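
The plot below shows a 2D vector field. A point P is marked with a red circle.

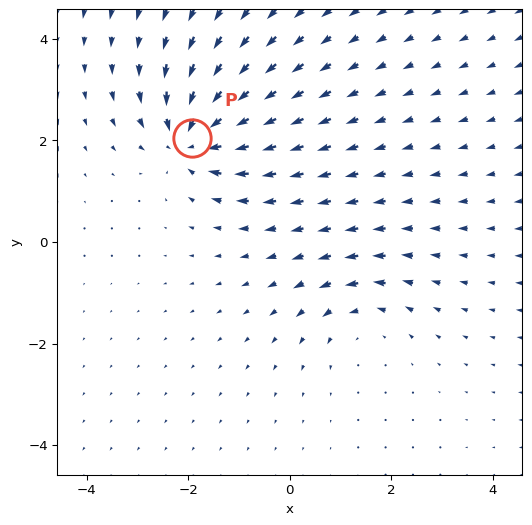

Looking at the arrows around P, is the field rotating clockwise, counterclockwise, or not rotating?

Near P at (-1.9, 2.0) the arrows show no circulation. The curl there is ≈0.

not rotating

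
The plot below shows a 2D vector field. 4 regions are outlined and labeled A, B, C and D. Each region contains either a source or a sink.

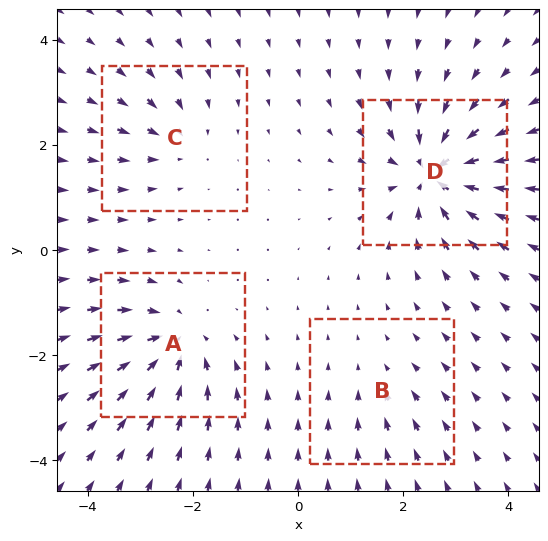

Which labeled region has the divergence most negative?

Divergence at each region's feature centre — A: about -7, B: about -2, C: about -4, D: about -9. Region D is most negative.

D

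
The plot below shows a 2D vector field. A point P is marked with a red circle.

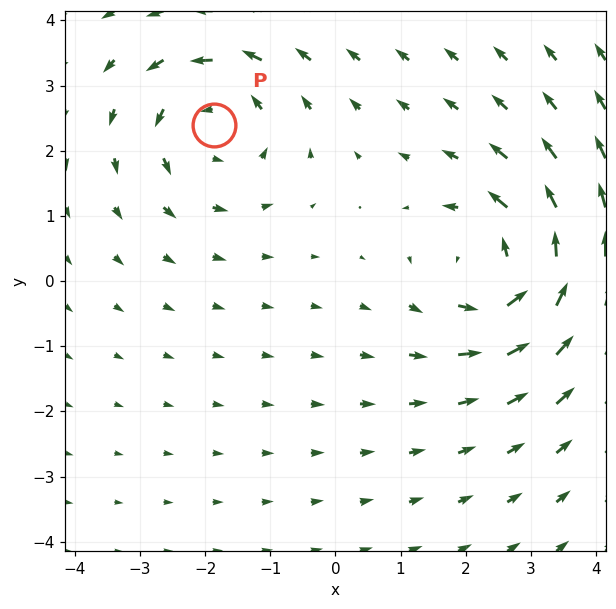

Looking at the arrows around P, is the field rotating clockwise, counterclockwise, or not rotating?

counterclockwise

Near P at (-1.9, 2.4) the arrows circulate counterclockwise. The curl (z-component) there is about +4; positive curl means counterclockwise rotation.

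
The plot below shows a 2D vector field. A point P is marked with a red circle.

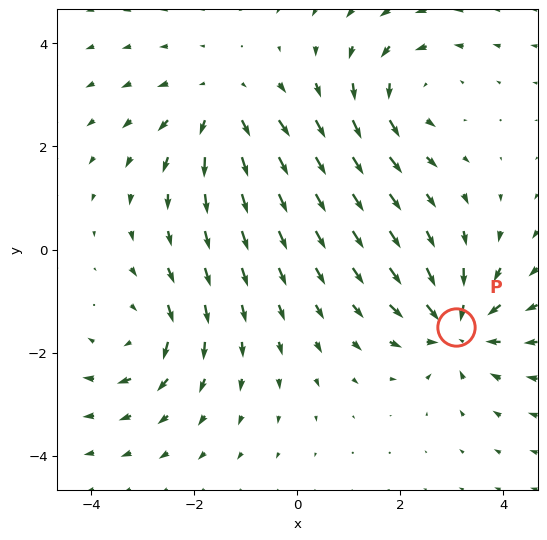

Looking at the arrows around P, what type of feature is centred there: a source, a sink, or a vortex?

At P (3.1, -1.5) the arrows converge inward. Divergence about -5, curl ≈0 — negative divergence with near-zero curl is a sink.

sink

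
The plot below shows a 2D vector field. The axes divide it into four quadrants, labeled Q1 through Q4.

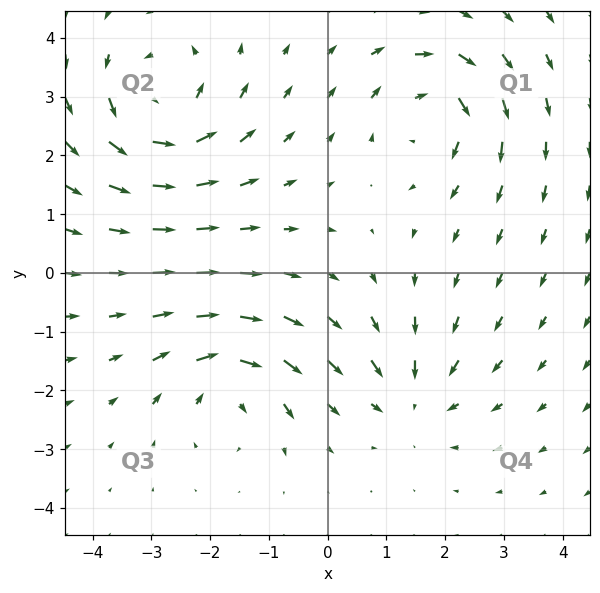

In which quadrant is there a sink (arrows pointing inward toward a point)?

Q4

The sink sits at approximately (1.4, -2.1), which lies in quadrant Q4. The divergence there is about -3, negative as expected for a sink.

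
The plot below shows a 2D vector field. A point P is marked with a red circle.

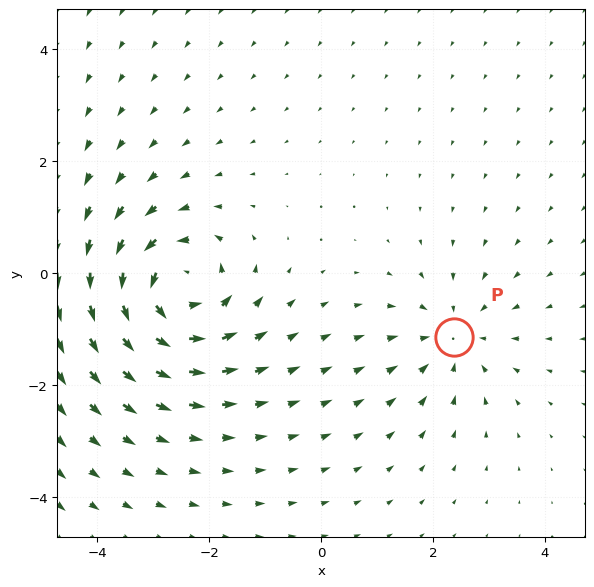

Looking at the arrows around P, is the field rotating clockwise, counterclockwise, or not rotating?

not rotating

Near P at (2.4, -1.2) the arrows show no circulation. The curl there is ≈0.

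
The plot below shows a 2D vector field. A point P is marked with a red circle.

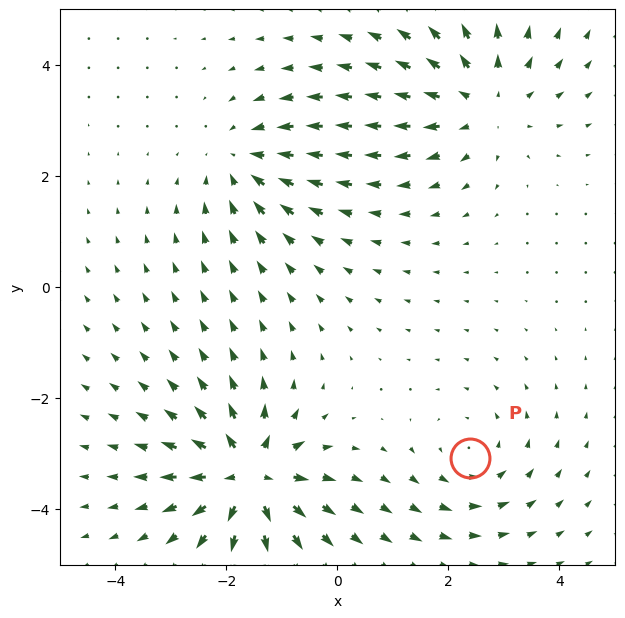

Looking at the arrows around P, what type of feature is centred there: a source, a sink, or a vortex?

vortex

At P (2.4, -3.1) the arrows circulate counterclockwise. Divergence ≈0, curl about +3 — near-zero divergence with nonzero curl is a vortex.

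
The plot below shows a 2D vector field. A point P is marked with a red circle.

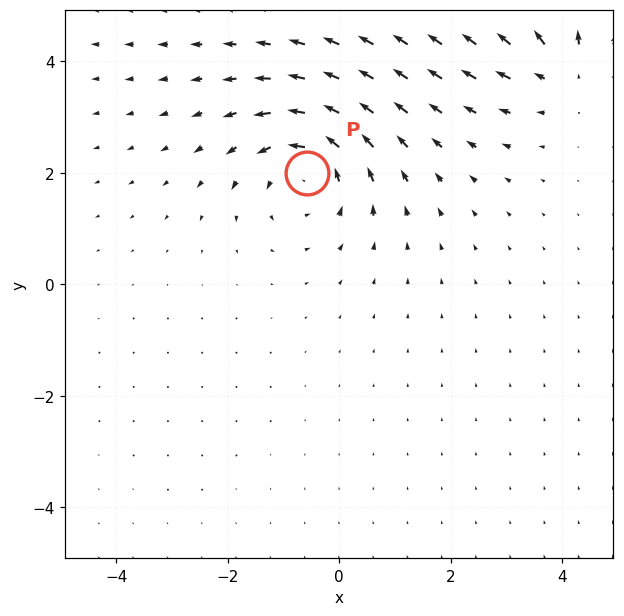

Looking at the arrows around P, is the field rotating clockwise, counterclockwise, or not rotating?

counterclockwise

Near P at (-0.6, 2.0) the arrows circulate counterclockwise. The curl (z-component) there is about +5; positive curl means counterclockwise rotation.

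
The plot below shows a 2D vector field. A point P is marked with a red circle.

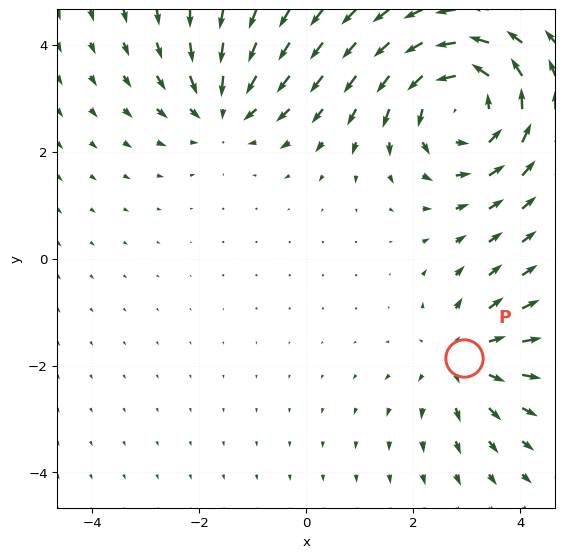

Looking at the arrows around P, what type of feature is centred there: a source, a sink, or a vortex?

source

At P (2.9, -1.9) the arrows spread outward. Divergence about +3, curl ≈0 — positive divergence with near-zero curl is a source.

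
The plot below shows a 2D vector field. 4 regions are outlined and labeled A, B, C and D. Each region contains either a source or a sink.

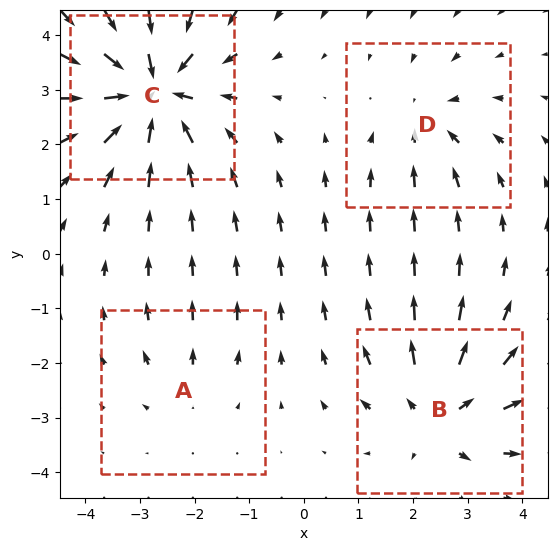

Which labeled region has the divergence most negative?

C

Divergence at each region's feature centre — A: about +2, B: about +5, C: about -7, D: about -3. Region C is most negative.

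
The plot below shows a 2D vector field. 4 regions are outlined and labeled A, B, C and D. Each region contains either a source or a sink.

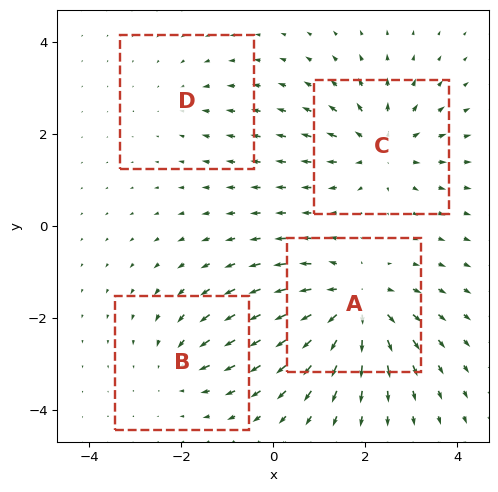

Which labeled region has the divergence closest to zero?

D

Divergence at each region's feature centre — A: about +7, B: about -3, C: about +5, D: about -2. Region D is closest to zero.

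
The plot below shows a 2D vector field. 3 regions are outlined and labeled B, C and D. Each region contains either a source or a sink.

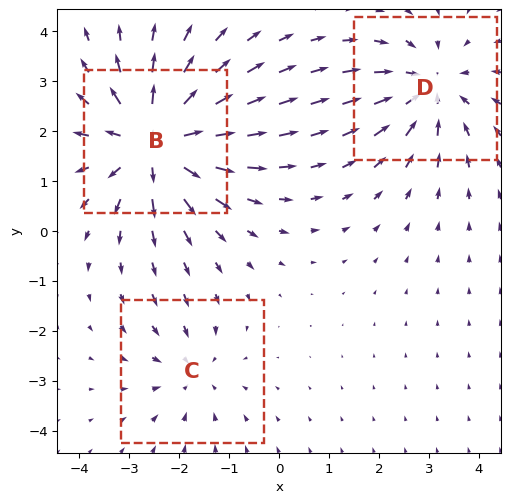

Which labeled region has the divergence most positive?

Divergence at each region's feature centre — B: about +5, C: about -2, D: about -3. Region B is most positive.

B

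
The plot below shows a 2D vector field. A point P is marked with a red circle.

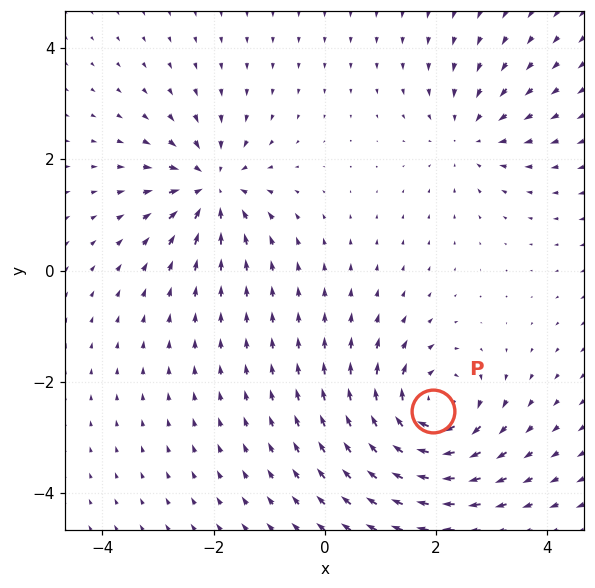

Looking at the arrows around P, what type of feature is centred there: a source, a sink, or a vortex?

vortex

At P (1.9, -2.5) the arrows circulate clockwise. Divergence ≈0, curl about -5 — near-zero divergence with nonzero curl is a vortex.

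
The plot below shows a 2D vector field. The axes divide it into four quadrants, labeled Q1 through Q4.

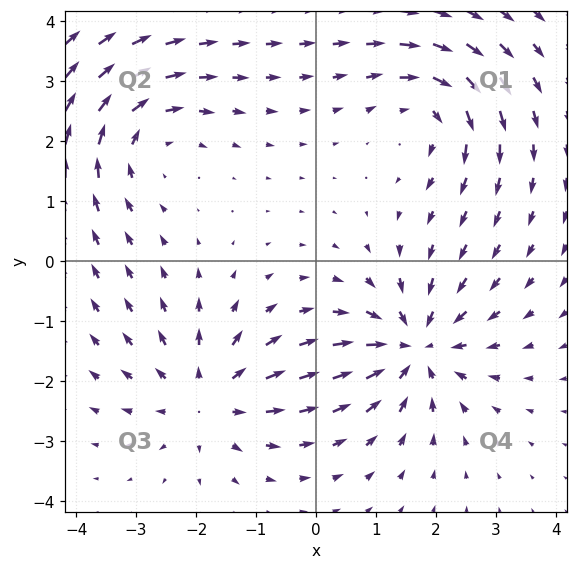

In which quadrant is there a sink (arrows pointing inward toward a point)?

Q4

The sink sits at approximately (1.6, -1.4), which lies in quadrant Q4. The divergence there is about -5, negative as expected for a sink.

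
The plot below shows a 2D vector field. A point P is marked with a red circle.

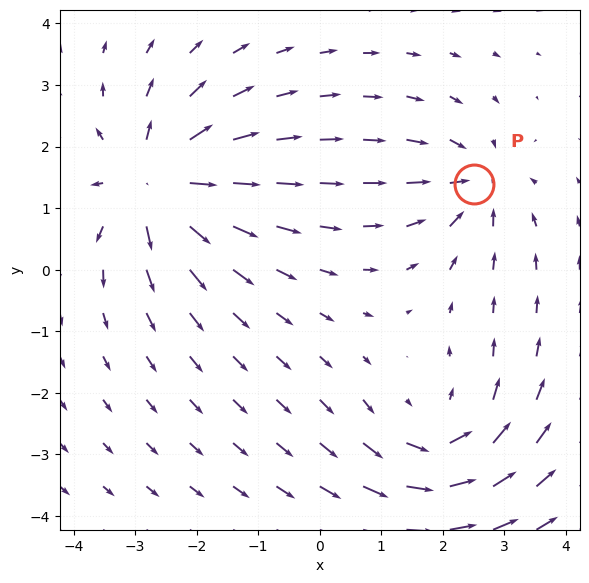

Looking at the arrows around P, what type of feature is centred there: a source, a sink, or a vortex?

sink

At P (2.5, 1.4) the arrows converge inward. Divergence about -4, curl ≈0 — negative divergence with near-zero curl is a sink.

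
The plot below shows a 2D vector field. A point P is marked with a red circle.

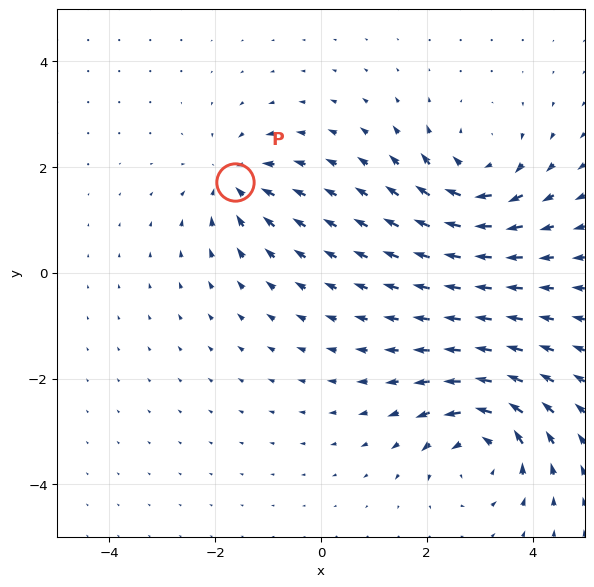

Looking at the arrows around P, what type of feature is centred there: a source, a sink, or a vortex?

sink

At P (-1.6, 1.7) the arrows converge inward. Divergence about -4, curl ≈0 — negative divergence with near-zero curl is a sink.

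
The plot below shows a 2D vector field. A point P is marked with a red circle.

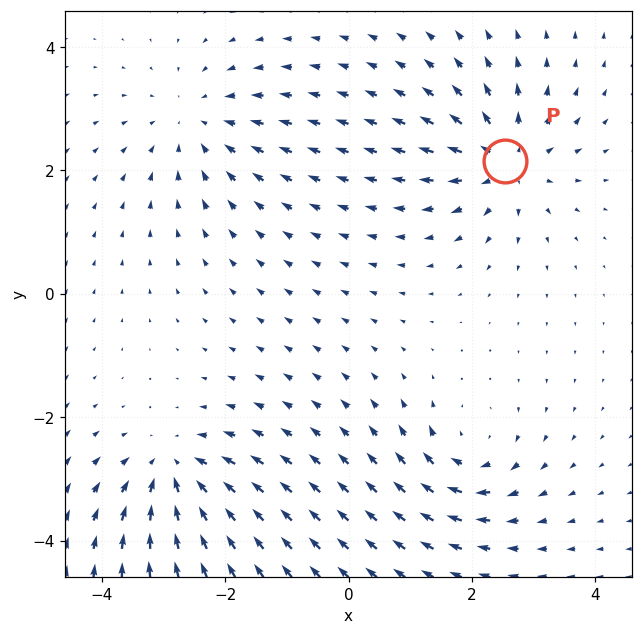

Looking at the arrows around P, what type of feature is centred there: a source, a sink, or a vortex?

At P (2.5, 2.1) the arrows spread outward. Divergence about +7, curl ≈0 — positive divergence with near-zero curl is a source.

source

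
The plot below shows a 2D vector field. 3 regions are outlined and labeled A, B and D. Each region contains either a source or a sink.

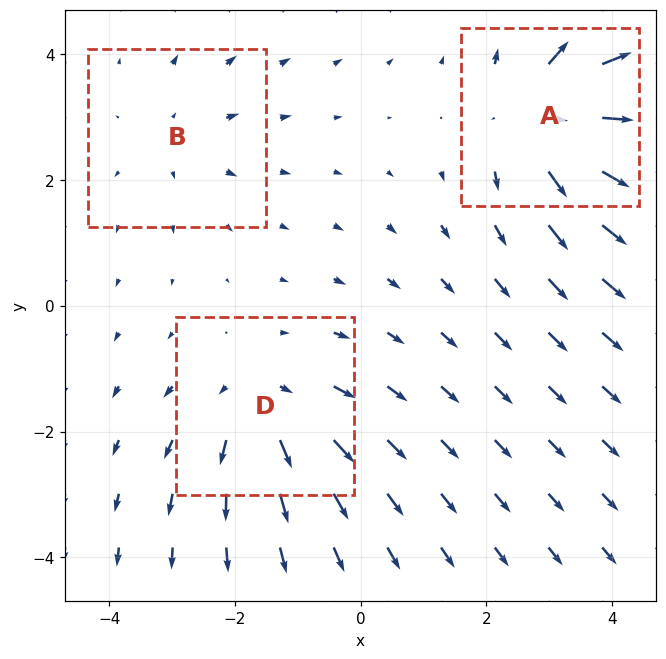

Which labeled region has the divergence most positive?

A

Divergence at each region's feature centre — A: about +5, B: about +2, D: about +3. Region A is most positive.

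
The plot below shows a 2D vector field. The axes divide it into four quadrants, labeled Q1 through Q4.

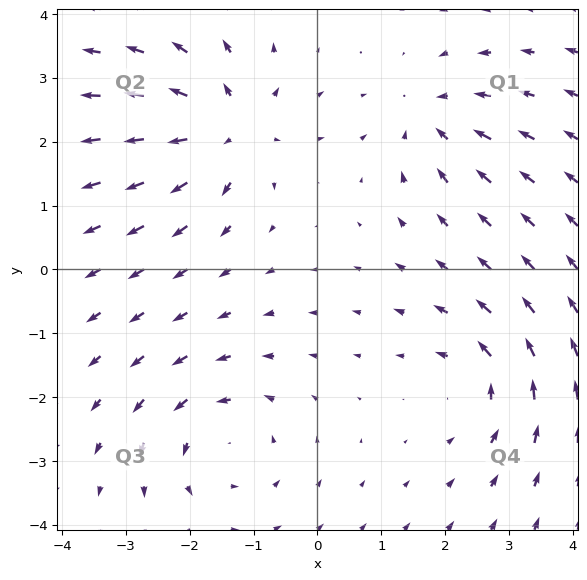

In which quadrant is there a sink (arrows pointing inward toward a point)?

Q1

The sink sits at approximately (1.8, 2.4), which lies in quadrant Q1. The divergence there is about -4, negative as expected for a sink.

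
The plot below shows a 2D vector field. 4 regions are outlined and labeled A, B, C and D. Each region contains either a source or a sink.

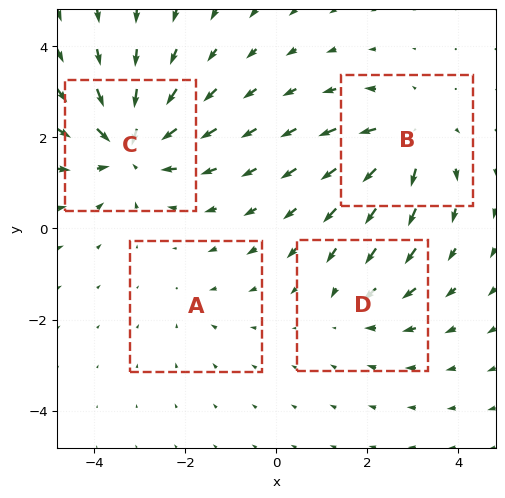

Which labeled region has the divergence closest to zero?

A

Divergence at each region's feature centre — A: about -2, B: about +4, C: about -6, D: about -3. Region A is closest to zero.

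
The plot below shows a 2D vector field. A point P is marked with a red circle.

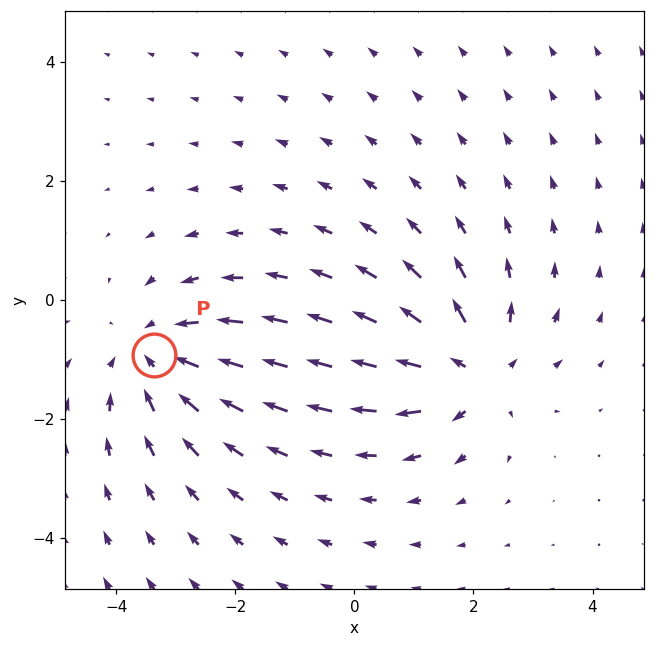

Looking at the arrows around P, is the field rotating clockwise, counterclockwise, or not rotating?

not rotating

Near P at (-3.4, -0.9) the arrows show no circulation. The curl there is ≈0.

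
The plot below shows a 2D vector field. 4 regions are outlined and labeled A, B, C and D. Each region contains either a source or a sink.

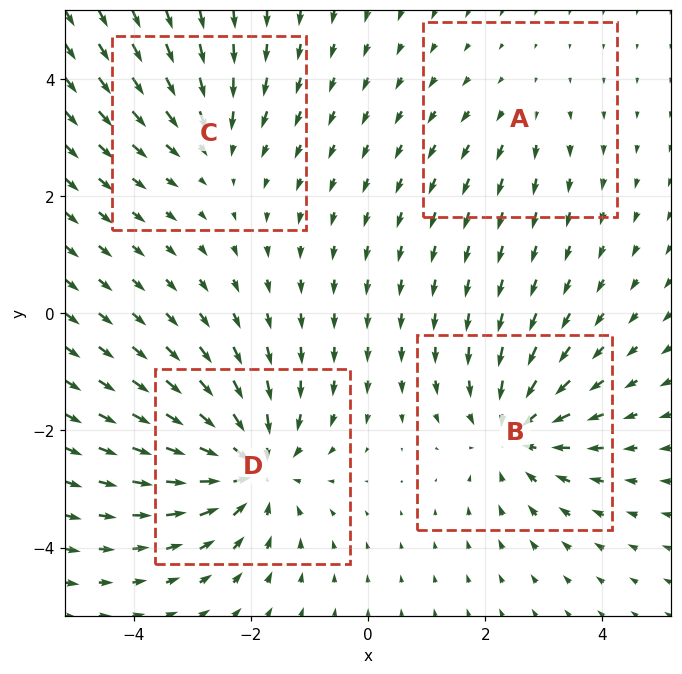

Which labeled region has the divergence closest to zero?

A

Divergence at each region's feature centre — A: about +2, B: about -5, C: about -3, D: about -6. Region A is closest to zero.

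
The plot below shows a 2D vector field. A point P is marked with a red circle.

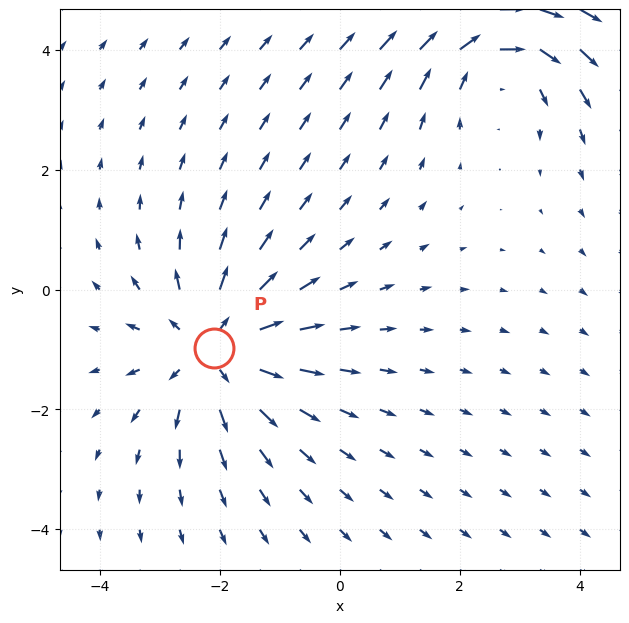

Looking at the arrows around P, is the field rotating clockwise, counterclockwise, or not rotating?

not rotating

Near P at (-2.1, -1.0) the arrows show no circulation. The curl there is ≈0.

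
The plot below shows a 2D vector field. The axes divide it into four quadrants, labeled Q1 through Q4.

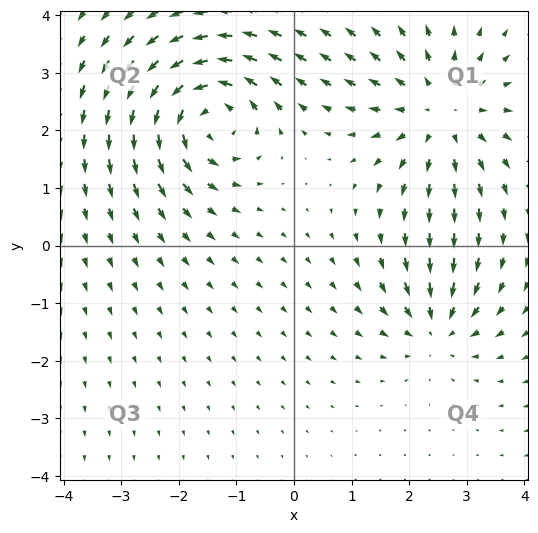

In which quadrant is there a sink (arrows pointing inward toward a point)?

Q4

The sink sits at approximately (2.5, -1.4), which lies in quadrant Q4. The divergence there is about -4, negative as expected for a sink.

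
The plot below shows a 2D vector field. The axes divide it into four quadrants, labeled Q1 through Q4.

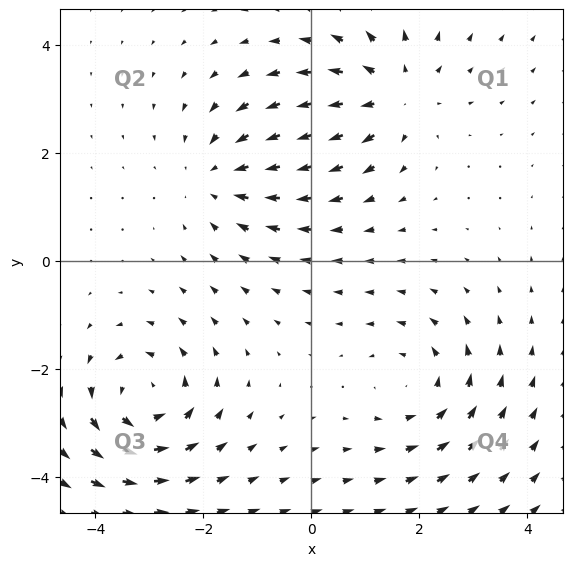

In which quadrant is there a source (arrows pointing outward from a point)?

Q1

The source sits at approximately (1.5, 3.1), which lies in quadrant Q1. The divergence there is about +3, positive as expected for a source.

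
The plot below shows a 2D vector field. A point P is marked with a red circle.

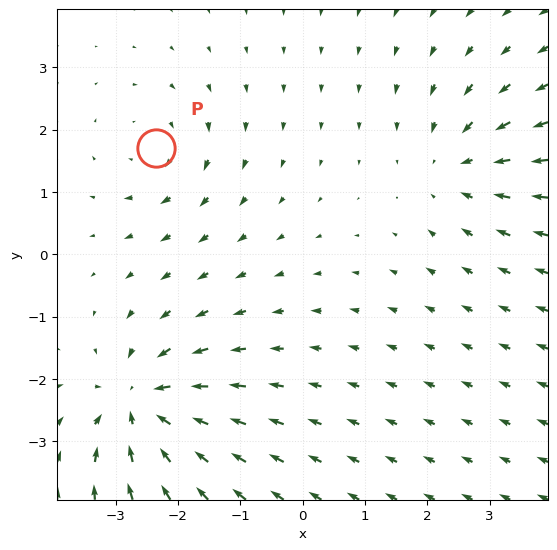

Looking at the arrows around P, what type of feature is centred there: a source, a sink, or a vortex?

vortex

At P (-2.4, 1.7) the arrows circulate clockwise. Divergence ≈0, curl about -3 — near-zero divergence with nonzero curl is a vortex.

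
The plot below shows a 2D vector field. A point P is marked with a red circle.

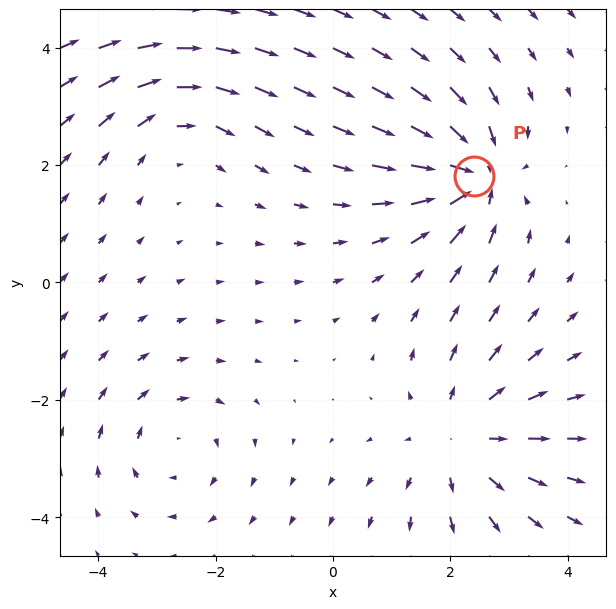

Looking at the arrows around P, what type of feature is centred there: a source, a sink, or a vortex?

sink

At P (2.4, 1.8) the arrows converge inward. Divergence about -5, curl ≈0 — negative divergence with near-zero curl is a sink.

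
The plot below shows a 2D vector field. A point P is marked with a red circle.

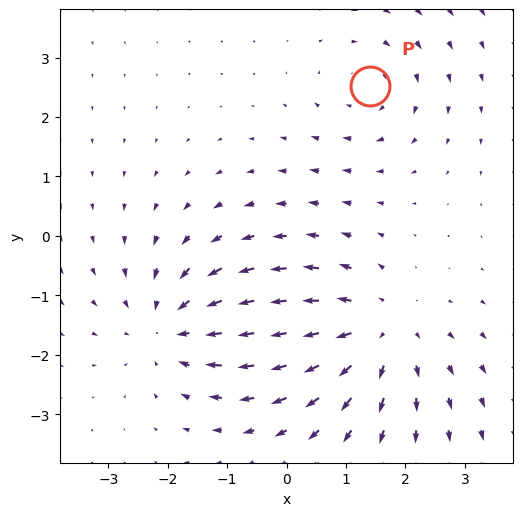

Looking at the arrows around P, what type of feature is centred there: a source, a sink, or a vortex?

vortex

At P (1.4, 2.5) the arrows circulate clockwise. Divergence ≈0, curl about -3 — near-zero divergence with nonzero curl is a vortex.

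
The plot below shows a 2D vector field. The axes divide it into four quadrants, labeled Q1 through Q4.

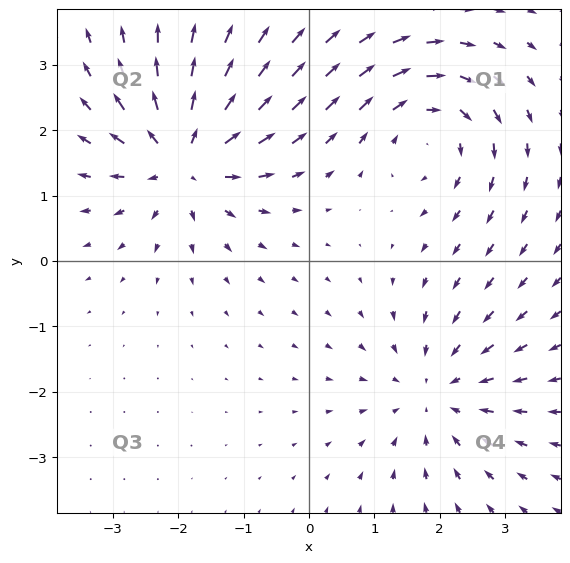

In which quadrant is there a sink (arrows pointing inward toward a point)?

The sink sits at approximately (2.0, -2.0), which lies in quadrant Q4. The divergence there is about -3, negative as expected for a sink.

Q4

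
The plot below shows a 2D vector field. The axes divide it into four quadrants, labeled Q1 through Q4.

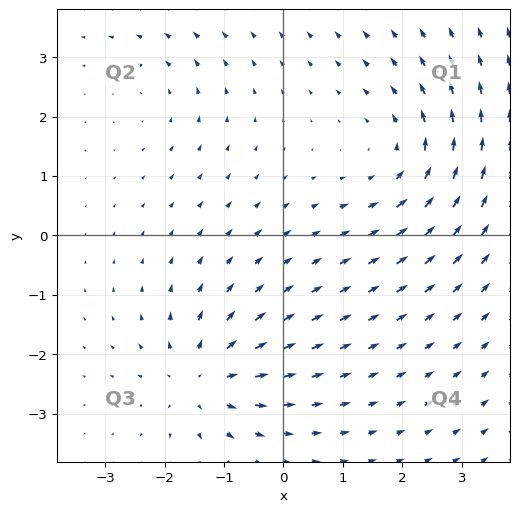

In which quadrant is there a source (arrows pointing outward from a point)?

Q3

The source sits at approximately (-1.4, -2.4), which lies in quadrant Q3. The divergence there is about +5, positive as expected for a source.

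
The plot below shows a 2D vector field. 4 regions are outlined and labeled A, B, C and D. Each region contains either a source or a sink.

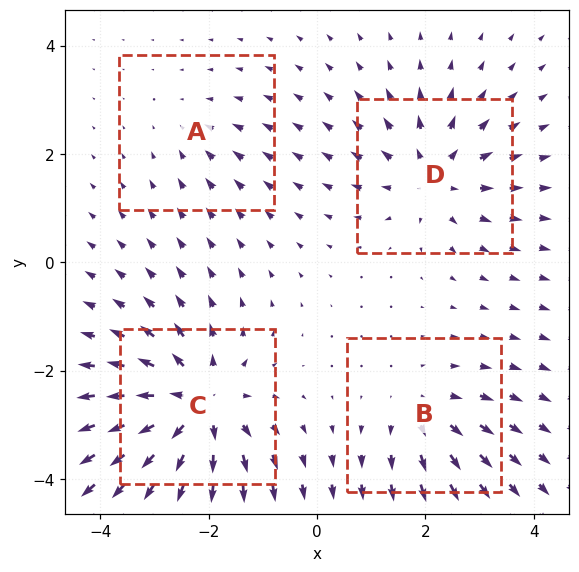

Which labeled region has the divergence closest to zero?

Divergence at each region's feature centre — A: about -2, B: about +4, C: about +7, D: about +5. Region A is closest to zero.

A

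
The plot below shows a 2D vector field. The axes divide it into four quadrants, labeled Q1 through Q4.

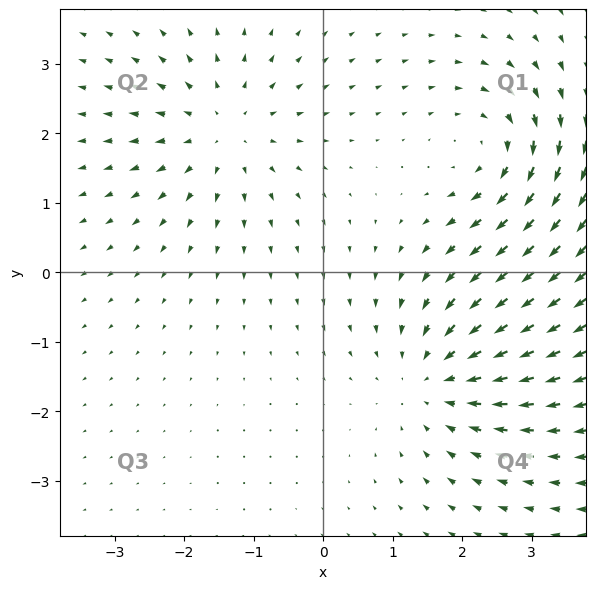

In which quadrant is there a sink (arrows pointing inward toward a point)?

The sink sits at approximately (1.6, -1.5), which lies in quadrant Q4. The divergence there is about -3, negative as expected for a sink.

Q4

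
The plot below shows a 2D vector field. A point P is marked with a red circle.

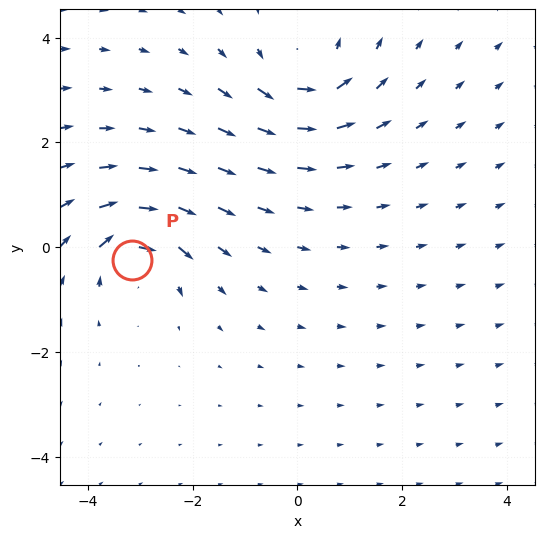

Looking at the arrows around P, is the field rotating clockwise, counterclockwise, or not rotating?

clockwise

Near P at (-3.2, -0.2) the arrows circulate clockwise. The curl (z-component) there is about -5; negative curl means clockwise rotation.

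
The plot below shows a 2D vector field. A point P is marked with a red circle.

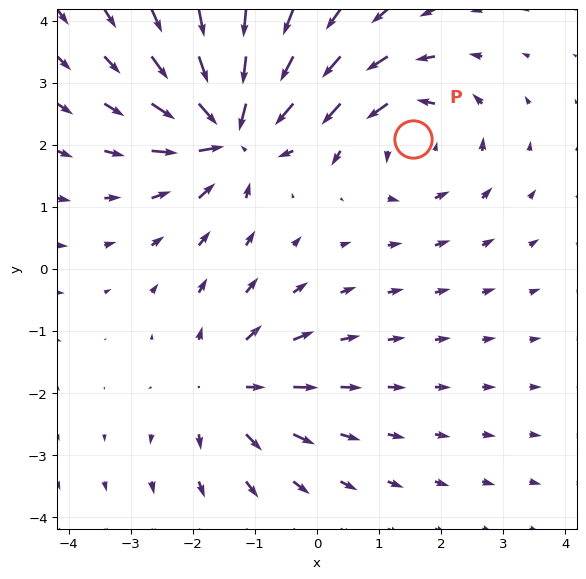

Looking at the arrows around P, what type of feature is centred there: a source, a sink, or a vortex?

vortex

At P (1.5, 2.1) the arrows circulate counterclockwise. Divergence ≈0, curl about +3 — near-zero divergence with nonzero curl is a vortex.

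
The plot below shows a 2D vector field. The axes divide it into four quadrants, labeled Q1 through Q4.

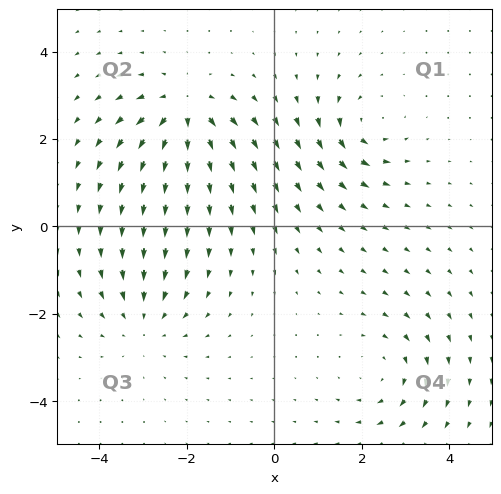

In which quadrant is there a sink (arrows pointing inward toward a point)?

The sink sits at approximately (-3.0, -2.2), which lies in quadrant Q3. The divergence there is about -3, negative as expected for a sink.

Q3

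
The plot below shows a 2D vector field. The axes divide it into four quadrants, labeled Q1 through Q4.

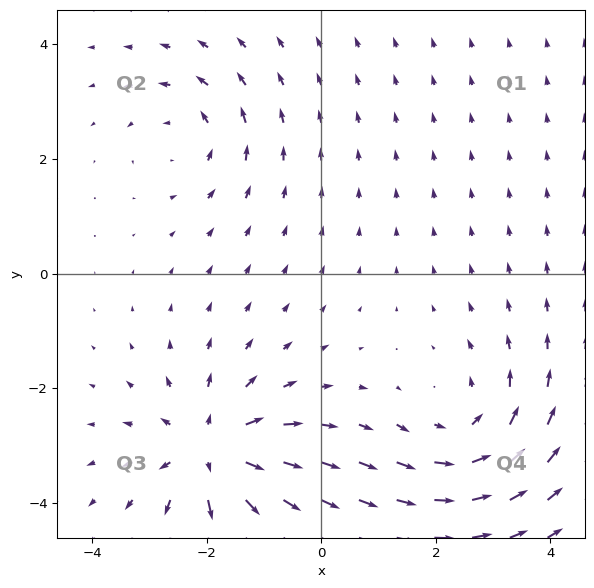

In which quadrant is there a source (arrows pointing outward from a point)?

Q3

The source sits at approximately (-1.9, -3.1), which lies in quadrant Q3. The divergence there is about +5, positive as expected for a source.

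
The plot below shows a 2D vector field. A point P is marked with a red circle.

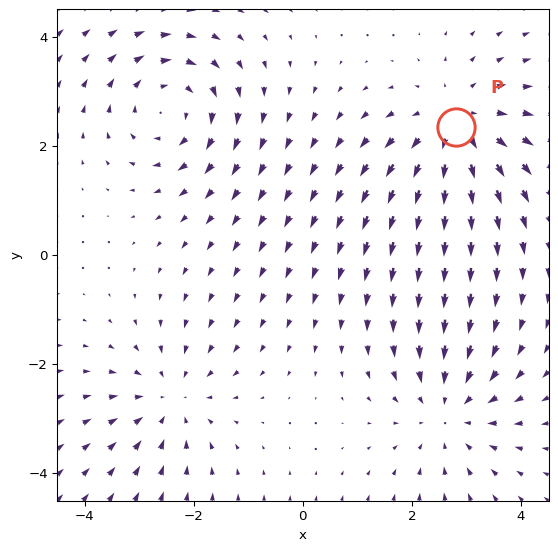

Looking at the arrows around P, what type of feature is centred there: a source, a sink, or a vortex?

At P (2.8, 2.3) the arrows spread outward. Divergence about +4, curl ≈0 — positive divergence with near-zero curl is a source.

source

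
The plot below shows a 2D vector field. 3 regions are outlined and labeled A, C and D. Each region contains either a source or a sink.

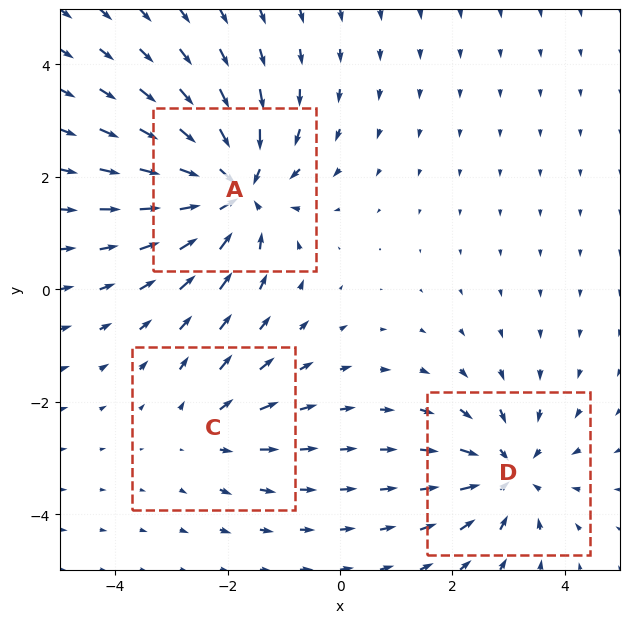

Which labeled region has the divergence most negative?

Divergence at each region's feature centre — A: about -6, C: about +2, D: about -4. Region A is most negative.

A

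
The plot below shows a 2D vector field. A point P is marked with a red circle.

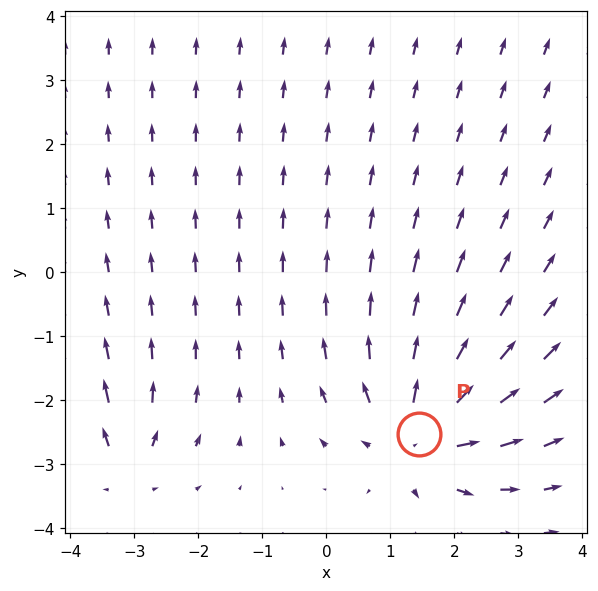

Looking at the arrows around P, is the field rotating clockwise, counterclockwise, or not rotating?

not rotating

Near P at (1.4, -2.5) the arrows show no circulation. The curl there is ≈0.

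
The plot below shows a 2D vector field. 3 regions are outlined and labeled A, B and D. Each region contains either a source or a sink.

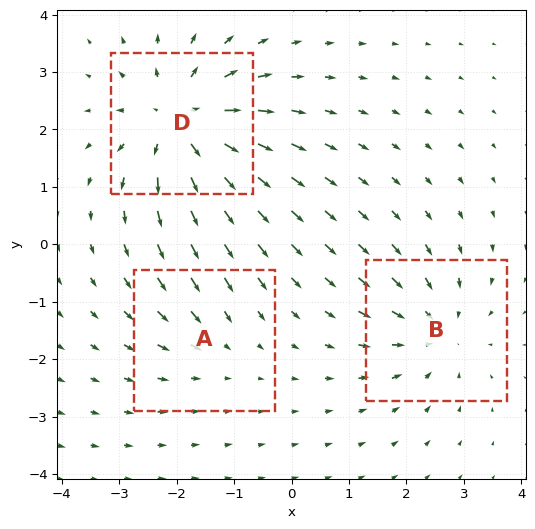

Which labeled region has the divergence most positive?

Divergence at each region's feature centre — A: about -2, B: about -3, D: about +5. Region D is most positive.

D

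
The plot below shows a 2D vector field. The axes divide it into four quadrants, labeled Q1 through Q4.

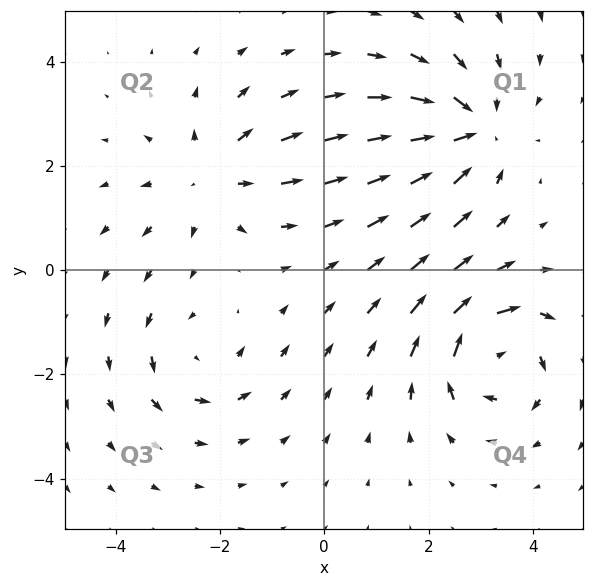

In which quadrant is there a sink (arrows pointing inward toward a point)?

The sink sits at approximately (2.8, 2.7), which lies in quadrant Q1. The divergence there is about -5, negative as expected for a sink.

Q1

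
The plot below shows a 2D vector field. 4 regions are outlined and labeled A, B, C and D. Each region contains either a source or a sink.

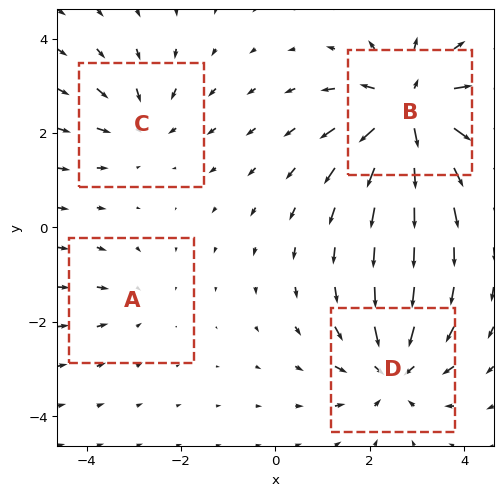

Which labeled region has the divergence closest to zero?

Divergence at each region's feature centre — A: about -2, B: about +7, C: about -4, D: about -5. Region A is closest to zero.

A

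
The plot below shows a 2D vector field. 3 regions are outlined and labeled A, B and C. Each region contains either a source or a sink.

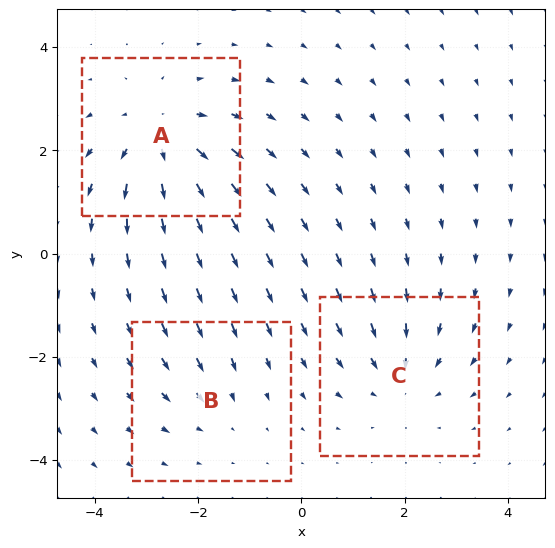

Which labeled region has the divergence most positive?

Divergence at each region's feature centre — A: about +4, B: about -2, C: about -3. Region A is most positive.

A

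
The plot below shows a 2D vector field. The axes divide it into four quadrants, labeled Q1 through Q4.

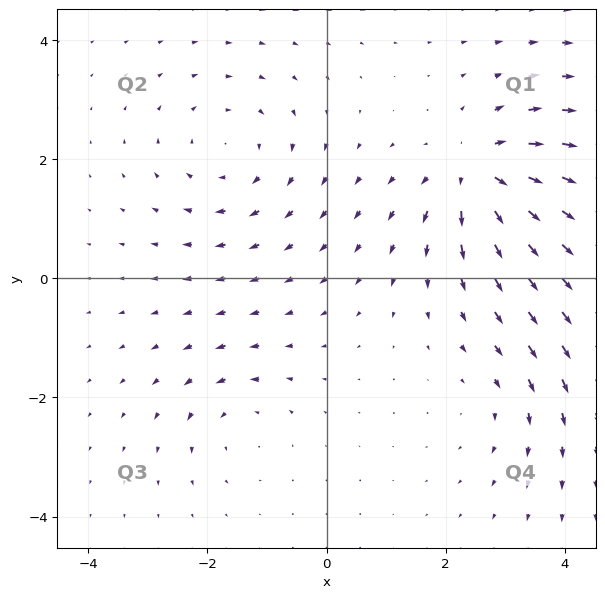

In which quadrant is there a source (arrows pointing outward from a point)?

The source sits at approximately (2.6, 1.8), which lies in quadrant Q1. The divergence there is about +6, positive as expected for a source.

Q1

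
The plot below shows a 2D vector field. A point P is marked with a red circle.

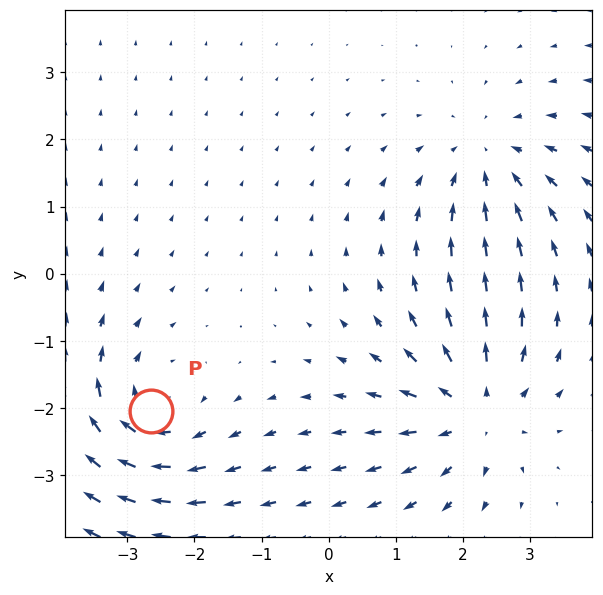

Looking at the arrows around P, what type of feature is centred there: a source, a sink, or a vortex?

vortex

At P (-2.7, -2.0) the arrows circulate clockwise. Divergence ≈0, curl about -5 — near-zero divergence with nonzero curl is a vortex.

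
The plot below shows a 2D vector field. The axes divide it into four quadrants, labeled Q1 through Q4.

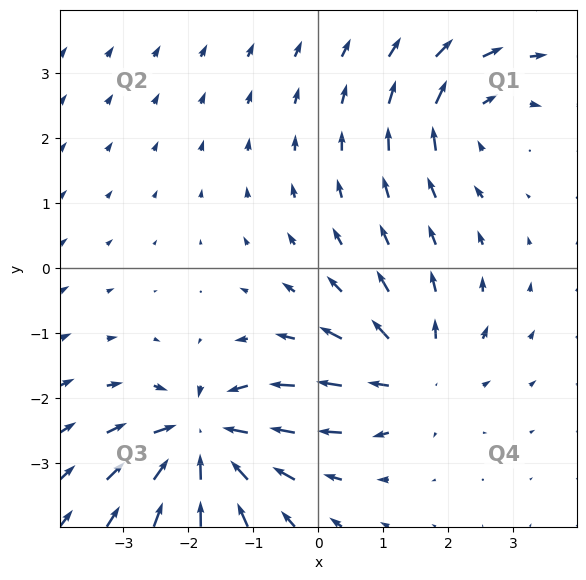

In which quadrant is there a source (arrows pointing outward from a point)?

Q4

The source sits at approximately (1.5, -1.7), which lies in quadrant Q4. The divergence there is about +3, positive as expected for a source.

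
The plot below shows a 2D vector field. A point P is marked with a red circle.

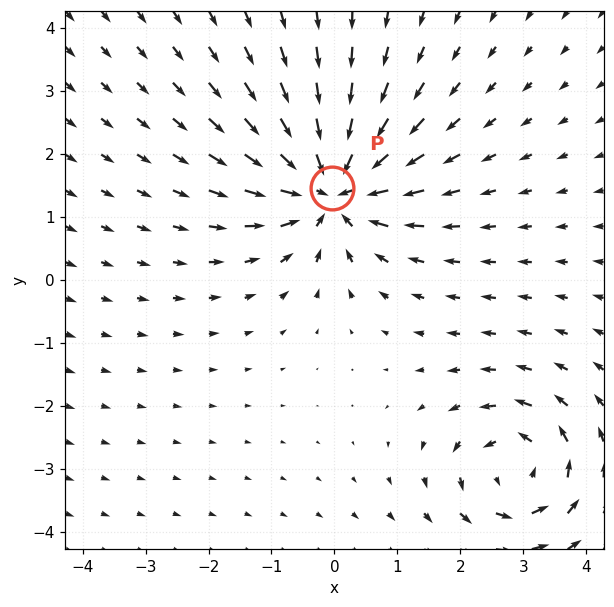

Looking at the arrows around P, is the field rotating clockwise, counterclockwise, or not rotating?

not rotating

Near P at (-0.0, 1.5) the arrows show no circulation. The curl there is ≈0.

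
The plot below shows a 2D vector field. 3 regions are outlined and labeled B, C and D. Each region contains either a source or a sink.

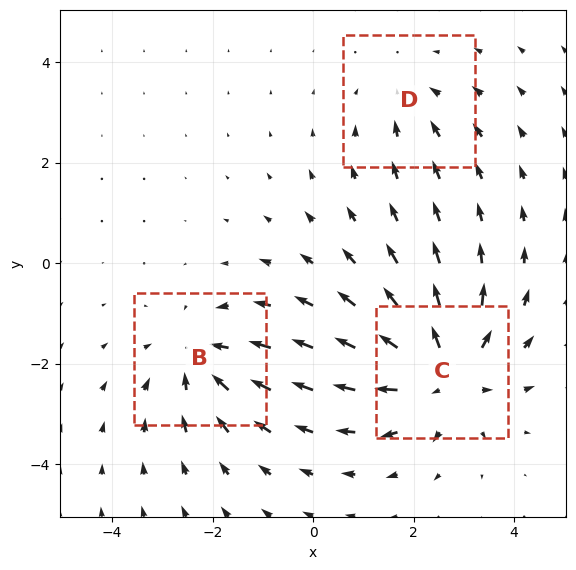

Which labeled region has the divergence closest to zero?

Divergence at each region's feature centre — B: about -3, C: about +4, D: about -2. Region D is closest to zero.

D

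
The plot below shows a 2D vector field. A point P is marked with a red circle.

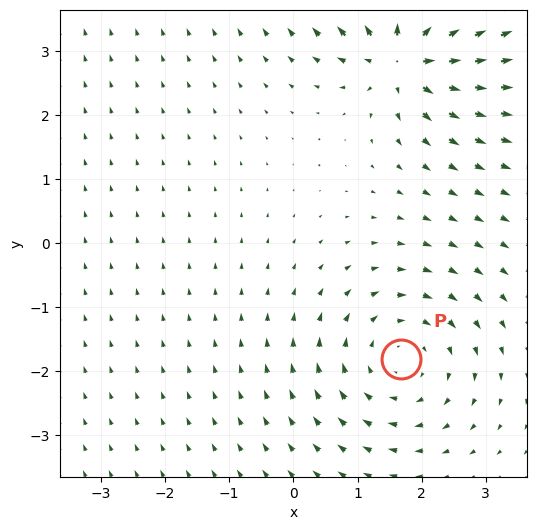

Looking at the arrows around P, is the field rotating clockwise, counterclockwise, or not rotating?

Near P at (1.7, -1.8) the arrows circulate clockwise. The curl (z-component) there is about -3; negative curl means clockwise rotation.

clockwise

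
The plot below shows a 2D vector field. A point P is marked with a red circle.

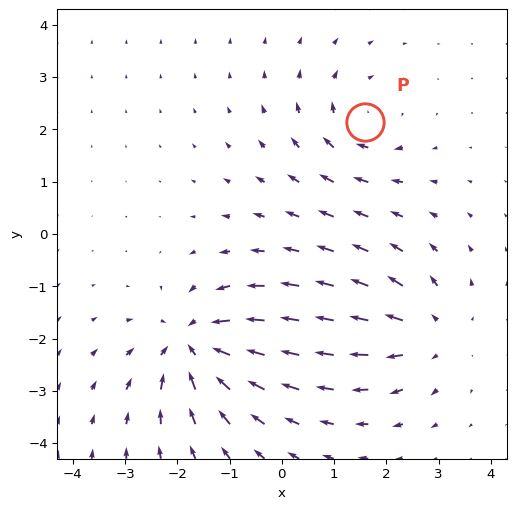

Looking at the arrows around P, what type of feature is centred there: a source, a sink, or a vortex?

At P (1.6, 2.1) the arrows circulate clockwise. Divergence ≈0, curl about -4 — near-zero divergence with nonzero curl is a vortex.

vortex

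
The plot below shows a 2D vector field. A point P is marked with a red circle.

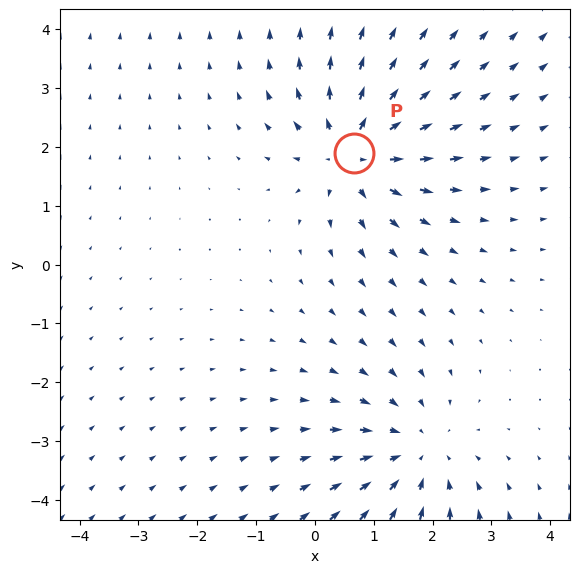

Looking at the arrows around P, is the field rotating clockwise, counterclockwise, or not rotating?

not rotating

Near P at (0.7, 1.9) the arrows show no circulation. The curl there is ≈0.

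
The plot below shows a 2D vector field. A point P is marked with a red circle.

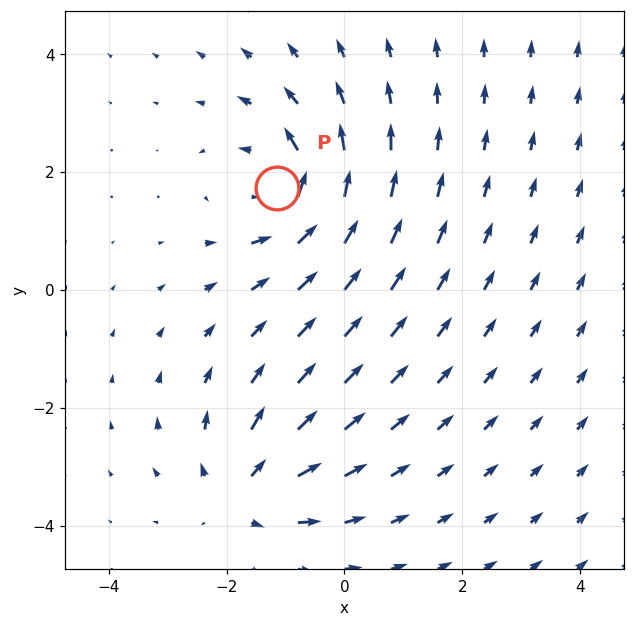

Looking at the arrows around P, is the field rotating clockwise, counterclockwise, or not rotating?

Near P at (-1.1, 1.7) the arrows circulate counterclockwise. The curl (z-component) there is about +5; positive curl means counterclockwise rotation.

counterclockwise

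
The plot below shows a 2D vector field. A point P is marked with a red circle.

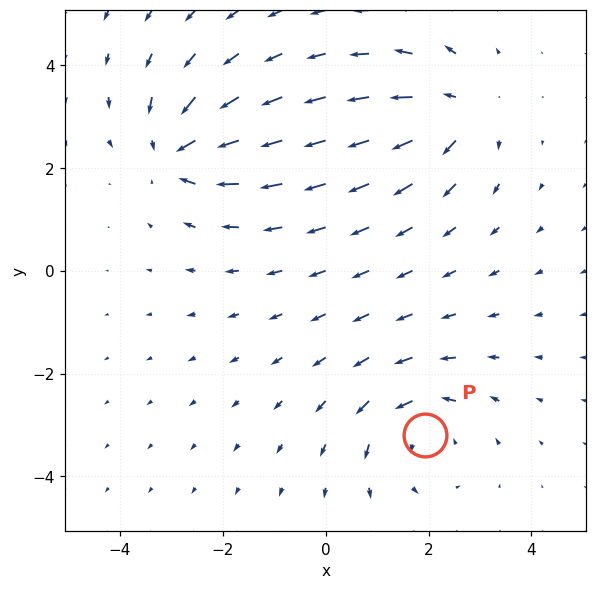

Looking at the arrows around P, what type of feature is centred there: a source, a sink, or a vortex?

vortex

At P (1.9, -3.2) the arrows circulate counterclockwise. Divergence ≈0, curl about +4 — near-zero divergence with nonzero curl is a vortex.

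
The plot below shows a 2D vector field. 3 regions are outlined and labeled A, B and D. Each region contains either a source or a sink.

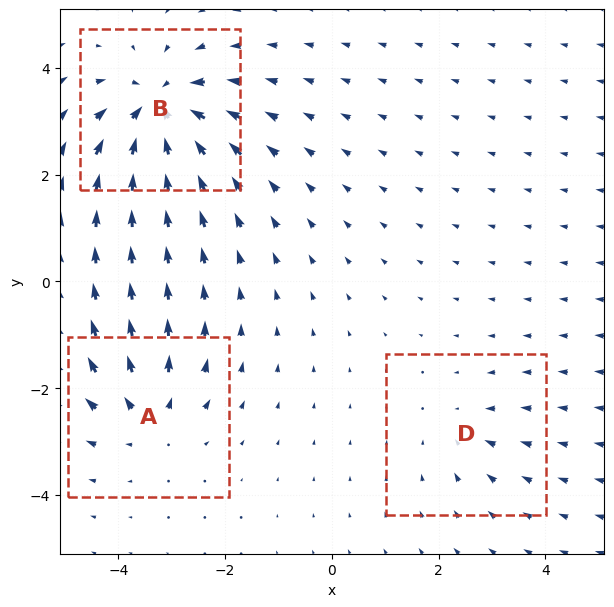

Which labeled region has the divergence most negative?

Divergence at each region's feature centre — A: about +4, B: about -6, D: about -2. Region B is most negative.

B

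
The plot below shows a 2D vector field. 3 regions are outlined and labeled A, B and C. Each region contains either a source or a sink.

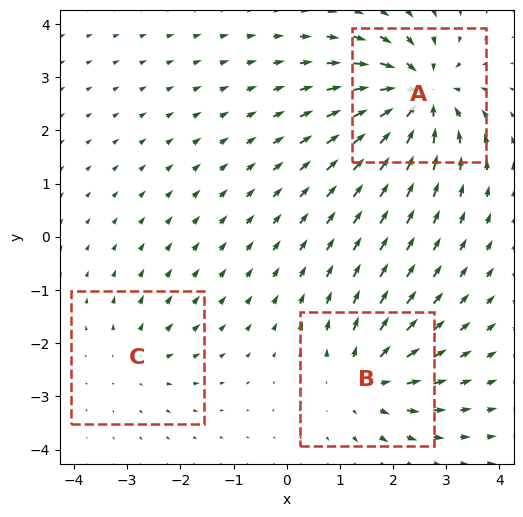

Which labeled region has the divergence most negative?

Divergence at each region's feature centre — A: about -6, B: about +4, C: about +2. Region A is most negative.

A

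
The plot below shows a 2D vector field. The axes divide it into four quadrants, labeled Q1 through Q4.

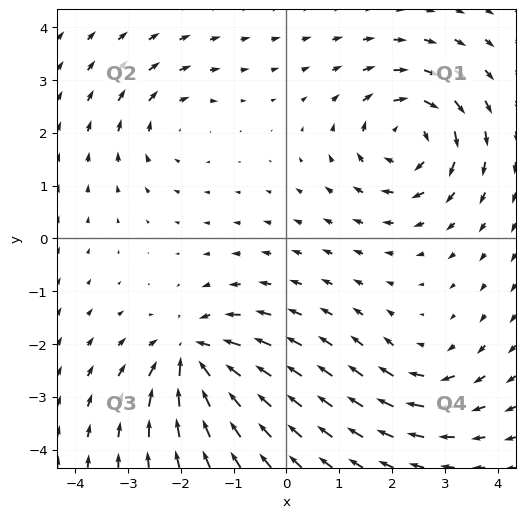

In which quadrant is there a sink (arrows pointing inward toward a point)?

The sink sits at approximately (-1.8, -2.2), which lies in quadrant Q3. The divergence there is about -6, negative as expected for a sink.

Q3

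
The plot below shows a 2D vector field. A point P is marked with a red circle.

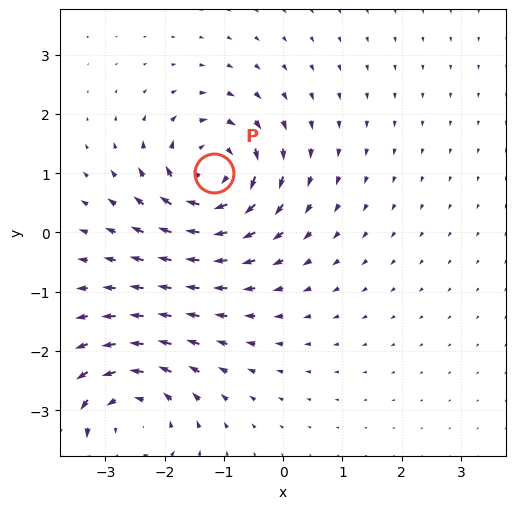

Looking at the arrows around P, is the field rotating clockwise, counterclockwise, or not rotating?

Near P at (-1.2, 1.0) the arrows circulate clockwise. The curl (z-component) there is about -5; negative curl means clockwise rotation.

clockwise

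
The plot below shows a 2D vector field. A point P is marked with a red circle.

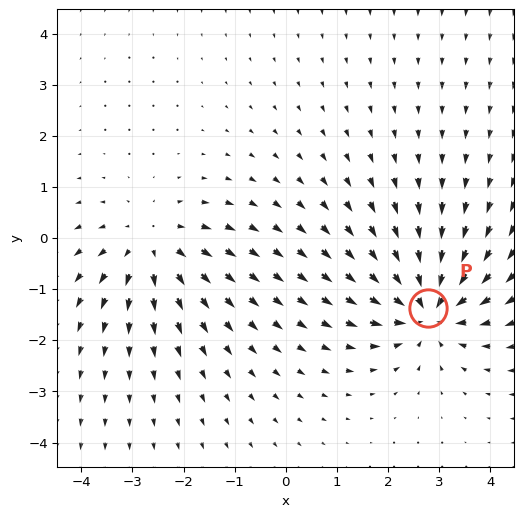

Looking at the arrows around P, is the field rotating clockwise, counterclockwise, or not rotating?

Near P at (2.8, -1.4) the arrows show no circulation. The curl there is ≈0.

not rotating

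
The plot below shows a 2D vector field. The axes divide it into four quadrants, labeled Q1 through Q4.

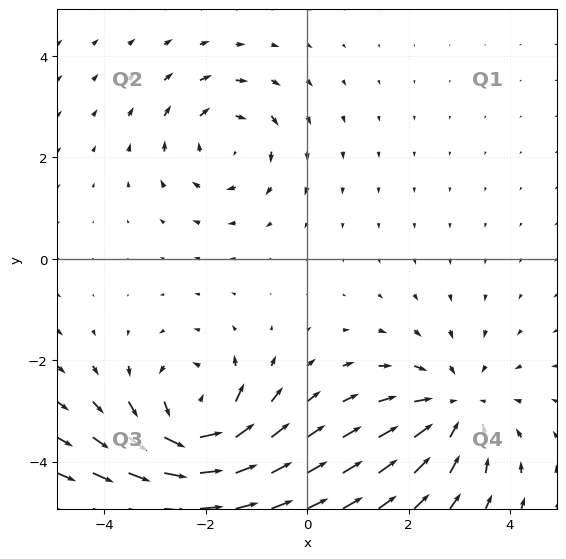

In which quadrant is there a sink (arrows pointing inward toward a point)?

Q4

The sink sits at approximately (2.9, -2.9), which lies in quadrant Q4. The divergence there is about -3, negative as expected for a sink.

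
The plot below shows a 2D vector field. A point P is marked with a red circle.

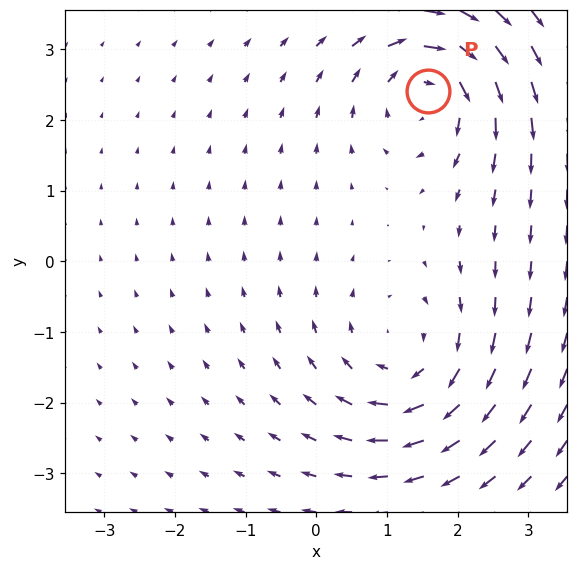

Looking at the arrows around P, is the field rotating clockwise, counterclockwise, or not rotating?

clockwise

Near P at (1.6, 2.4) the arrows circulate clockwise. The curl (z-component) there is about -6; negative curl means clockwise rotation.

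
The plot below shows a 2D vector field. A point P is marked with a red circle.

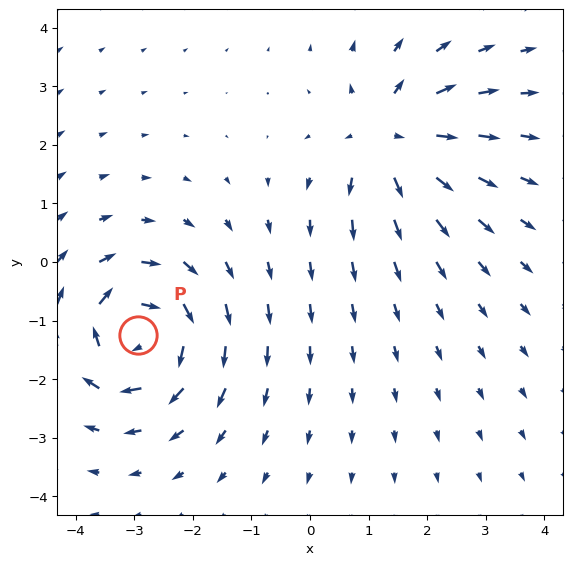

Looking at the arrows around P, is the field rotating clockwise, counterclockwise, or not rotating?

clockwise

Near P at (-2.9, -1.2) the arrows circulate clockwise. The curl (z-component) there is about -6; negative curl means clockwise rotation.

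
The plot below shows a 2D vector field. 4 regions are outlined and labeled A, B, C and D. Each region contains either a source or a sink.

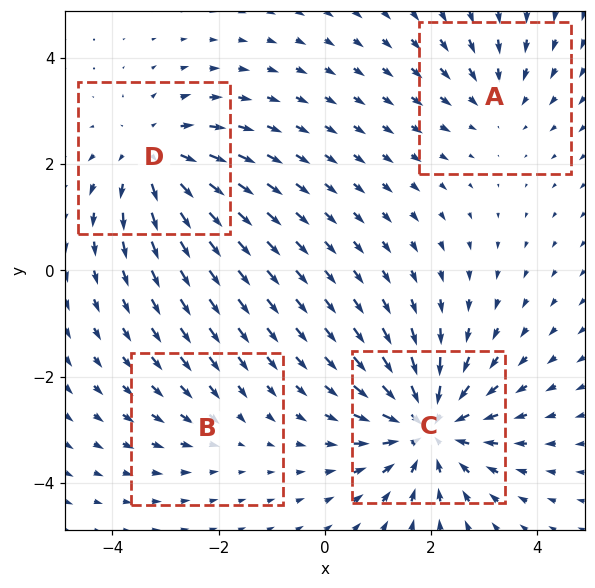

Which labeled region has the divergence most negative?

C

Divergence at each region's feature centre — A: about -3, B: about -2, C: about -6, D: about +5. Region C is most negative.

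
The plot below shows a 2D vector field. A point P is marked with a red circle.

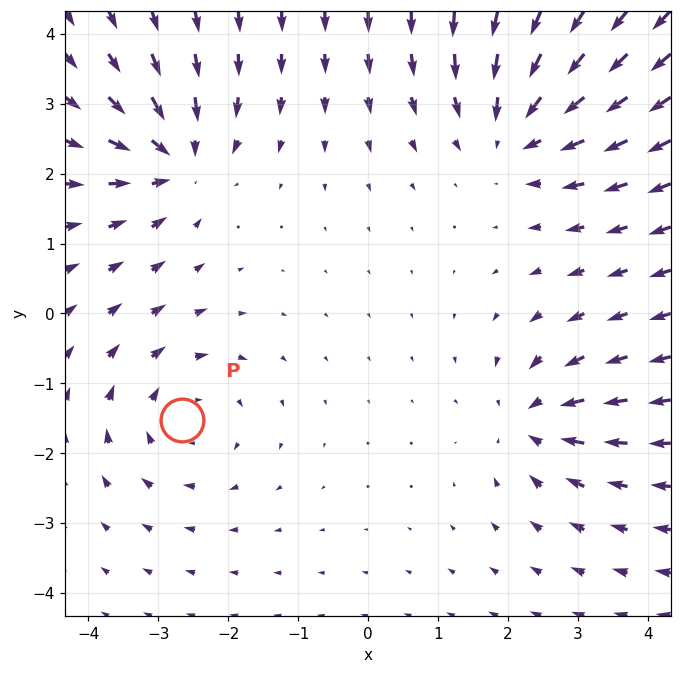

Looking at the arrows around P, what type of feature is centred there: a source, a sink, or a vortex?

At P (-2.7, -1.5) the arrows circulate clockwise. Divergence ≈0, curl about -4 — near-zero divergence with nonzero curl is a vortex.

vortex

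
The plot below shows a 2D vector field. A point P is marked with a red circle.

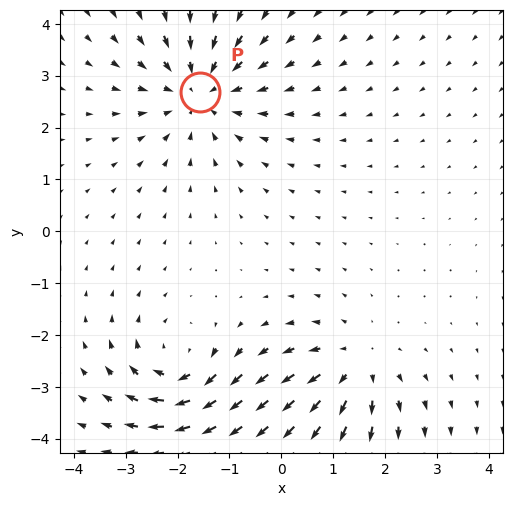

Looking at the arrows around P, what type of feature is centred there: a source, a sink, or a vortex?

At P (-1.6, 2.7) the arrows converge inward. Divergence about -3, curl ≈0 — negative divergence with near-zero curl is a sink.

sink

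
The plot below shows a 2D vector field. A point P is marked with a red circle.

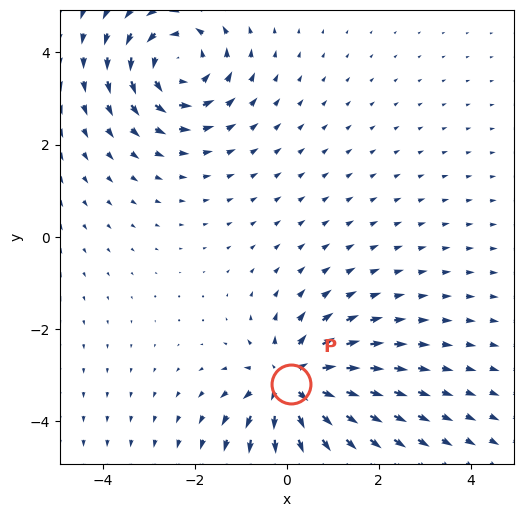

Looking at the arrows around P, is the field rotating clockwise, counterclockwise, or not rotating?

Near P at (0.1, -3.2) the arrows show no circulation. The curl there is ≈0.

not rotating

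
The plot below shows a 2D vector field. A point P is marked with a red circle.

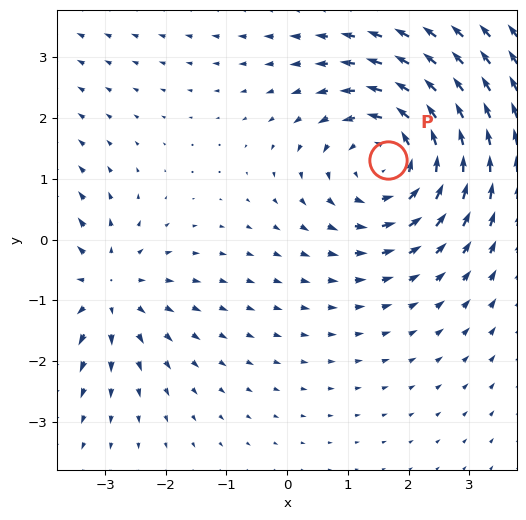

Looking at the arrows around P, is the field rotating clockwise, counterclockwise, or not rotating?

Near P at (1.7, 1.3) the arrows circulate counterclockwise. The curl (z-component) there is about +4; positive curl means counterclockwise rotation.

counterclockwise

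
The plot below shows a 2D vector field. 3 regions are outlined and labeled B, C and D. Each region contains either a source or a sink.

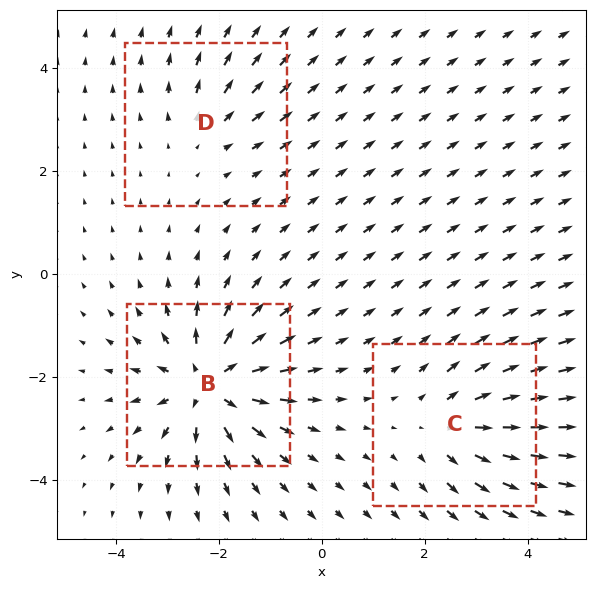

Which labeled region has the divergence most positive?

B

Divergence at each region's feature centre — B: about +6, C: about +4, D: about +2. Region B is most positive.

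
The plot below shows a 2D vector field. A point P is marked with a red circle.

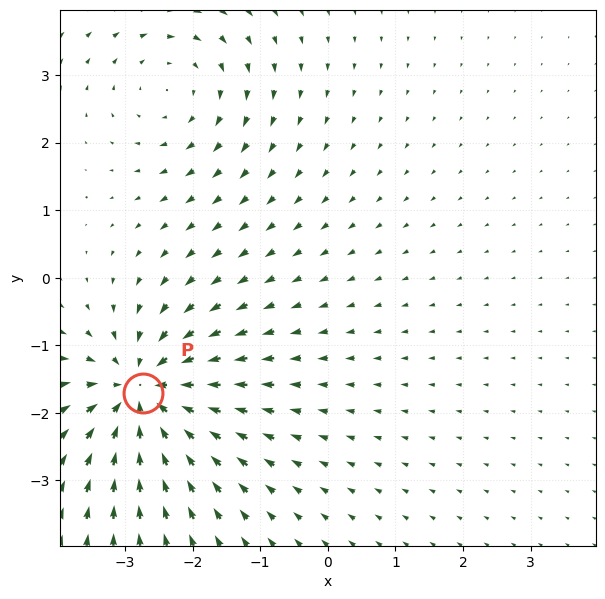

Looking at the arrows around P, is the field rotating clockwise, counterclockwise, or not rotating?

Near P at (-2.7, -1.7) the arrows show no circulation. The curl there is ≈0.

not rotating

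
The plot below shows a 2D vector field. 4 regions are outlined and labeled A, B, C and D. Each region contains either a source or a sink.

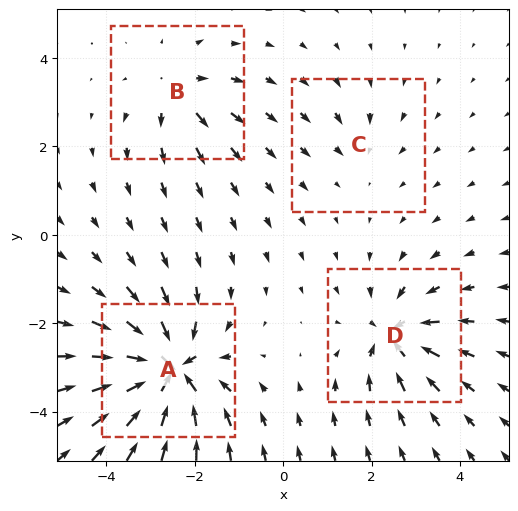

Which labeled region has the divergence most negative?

Divergence at each region's feature centre — A: about -9, B: about +4, C: about -2, D: about -6. Region A is most negative.

A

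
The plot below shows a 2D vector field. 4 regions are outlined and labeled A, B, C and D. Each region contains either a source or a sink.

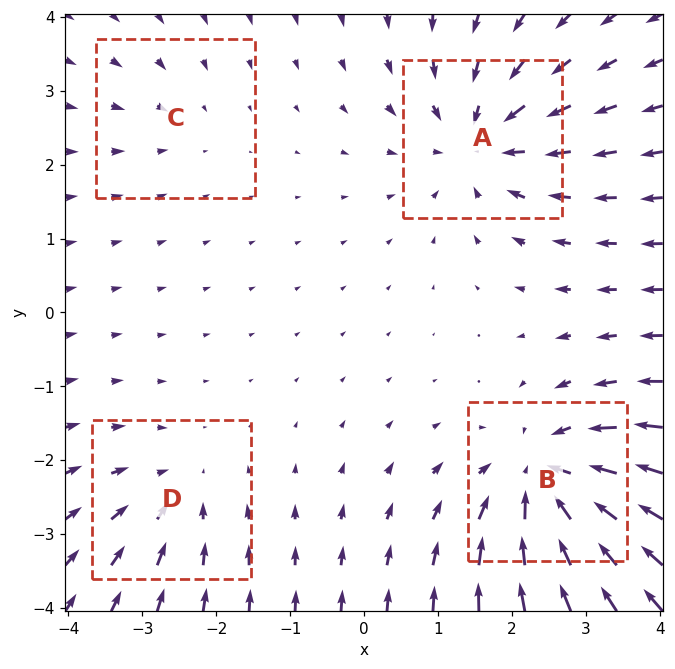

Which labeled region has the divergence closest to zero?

Divergence at each region's feature centre — A: about -5, B: about -7, C: about -2, D: about -3. Region C is closest to zero.

C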